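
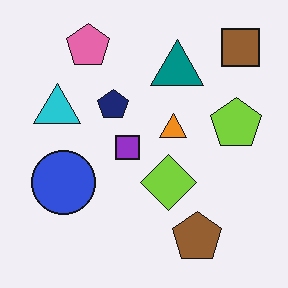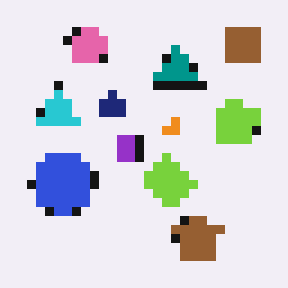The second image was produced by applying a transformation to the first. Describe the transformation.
This is the original image heavily pixelated into large blocks.

Shapes are reduced to large square blocks; fine edges and outlines are lost — a downscale-then-upscale (mosaic) effect.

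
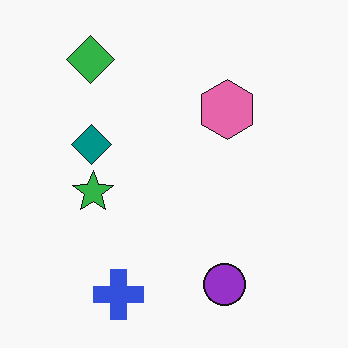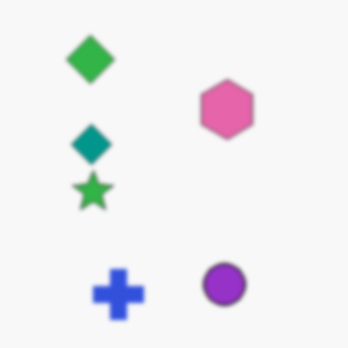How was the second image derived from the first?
The image was slightly softened.

Shape edges and outlines are uniformly softened across the whole image.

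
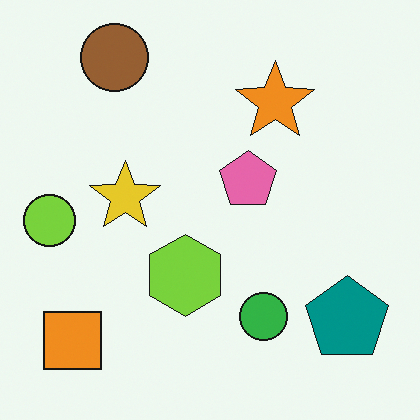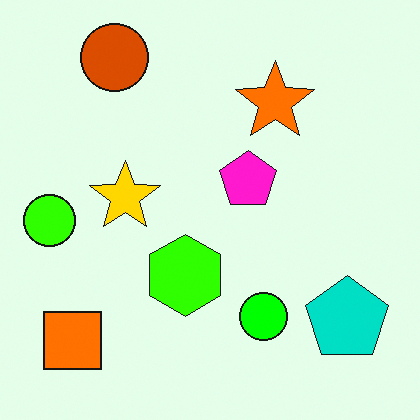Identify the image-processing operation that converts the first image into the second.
This is the original image heavily oversaturated.

All colors are more vivid — a global saturation change.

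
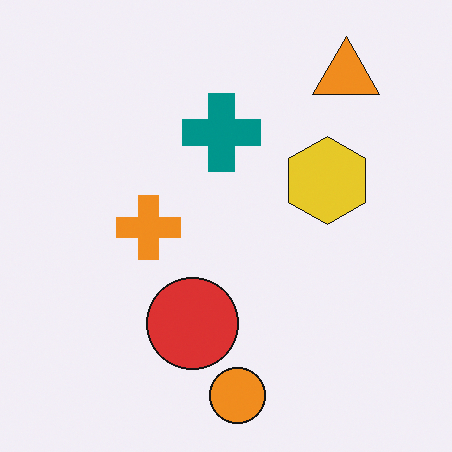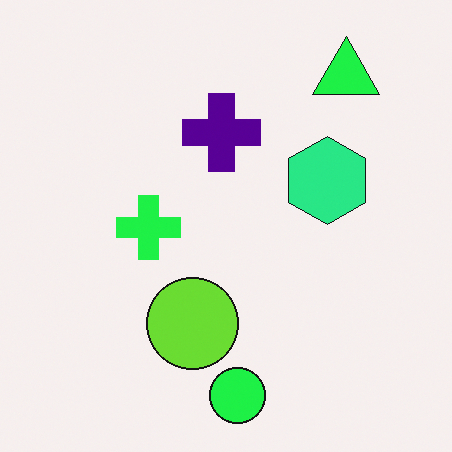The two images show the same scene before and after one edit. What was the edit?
This is the original image hue-shifted noticeably.

Every shape's color has rotated by the same amount around the hue wheel — a uniform hue shift.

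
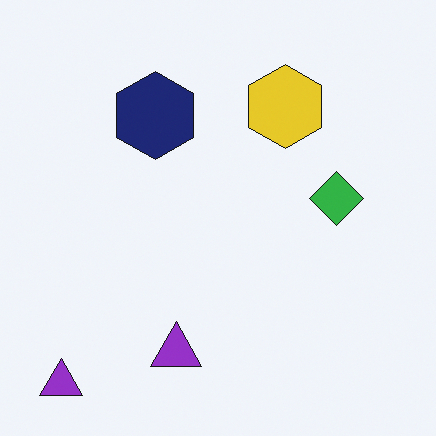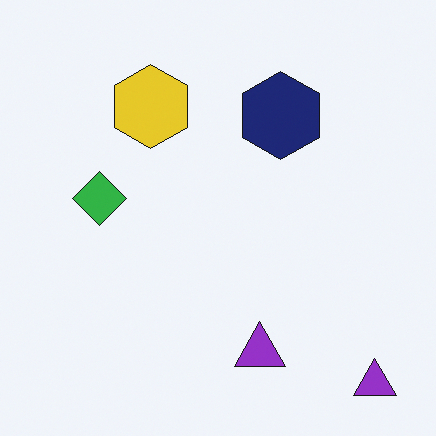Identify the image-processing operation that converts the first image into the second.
Flipped horizontally (left ↔ right).

The green diamond is in the right of the first image and the left of the second — shapes on opposite sides of the vertical midline have swapped in a mirror flip.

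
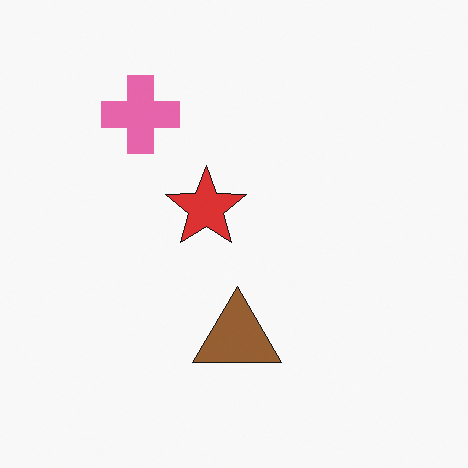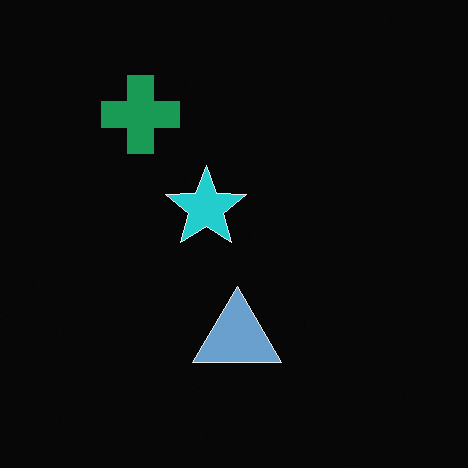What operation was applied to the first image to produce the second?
It was color-inverted (negative).

The light background has become dark and every shape's color is its complement — a photographic negative.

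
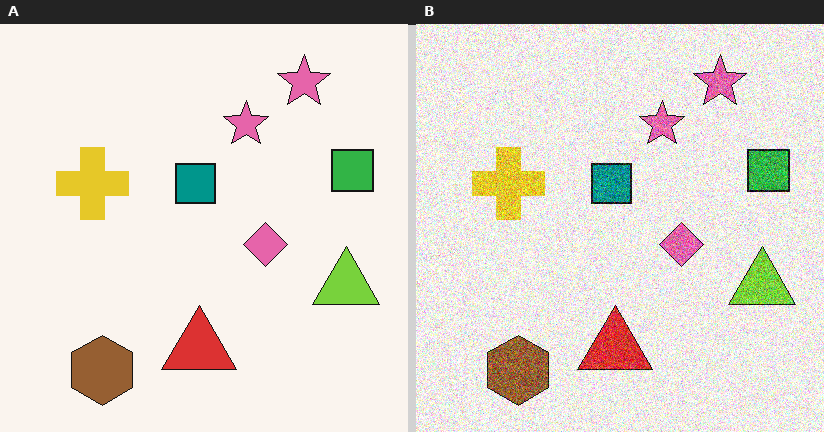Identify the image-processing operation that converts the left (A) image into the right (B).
Degraded with heavy additive noise.

Random speckle covers the whole image, including the flat background.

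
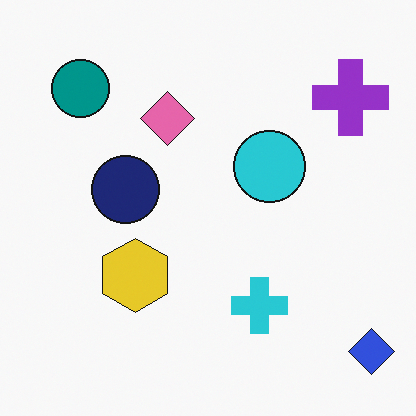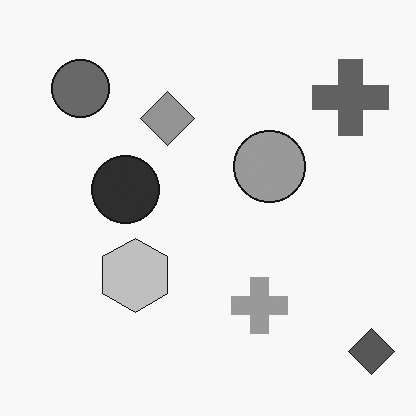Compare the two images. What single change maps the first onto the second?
The image was converted to grayscale.

All color is removed — every shape is now a shade of grey.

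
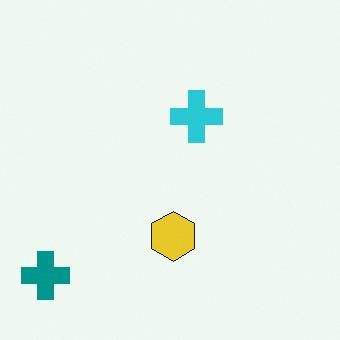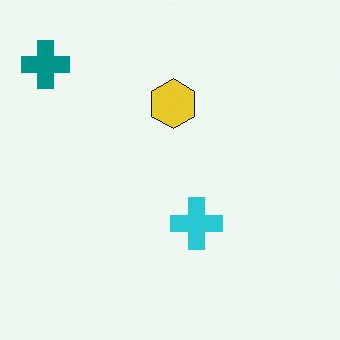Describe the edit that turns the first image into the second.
Flipped vertically (top ↔ bottom).

The teal cross is in the bottom-left of the first image and the top-left of the second — shapes on opposite sides of the horizontal midline have swapped in a mirror flip.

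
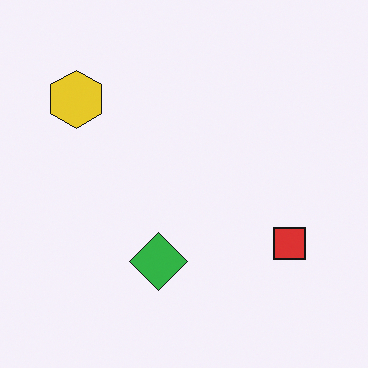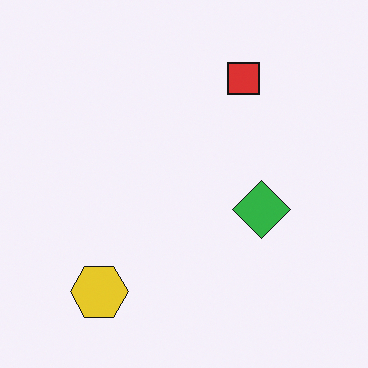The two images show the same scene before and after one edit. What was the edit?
The transformation is: rotated 90° counter-clockwise.

The yellow hexagon sits in the top-left of the first image and the bottom-left of the second — consistent with a whole-image 90° counter-clockwise rotation.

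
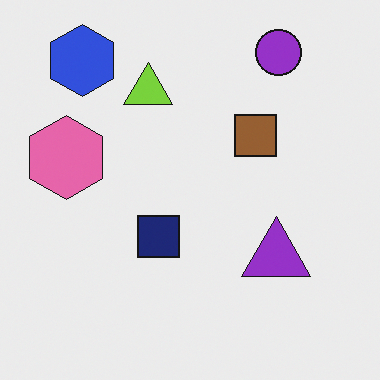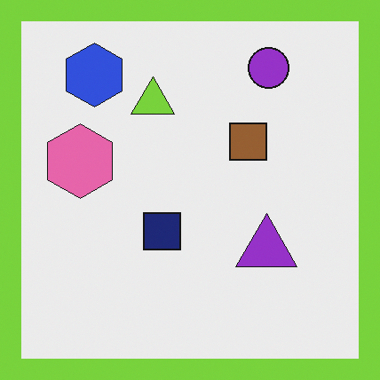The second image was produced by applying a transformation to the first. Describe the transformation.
The image was framed with a lime border.

A solid lime frame runs around the edge of the second image, with the content slightly shrunk inside it.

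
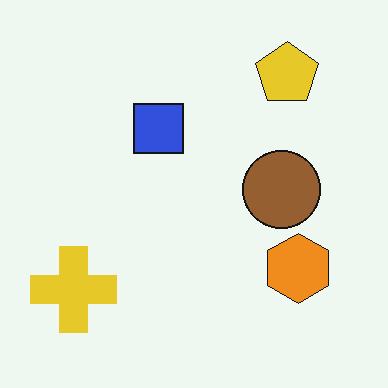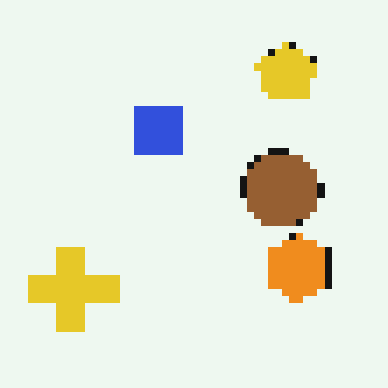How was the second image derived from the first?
Pixelated into visible square blocks.

Shapes are reduced to large square blocks; fine edges and outlines are lost — a downscale-then-upscale (mosaic) effect.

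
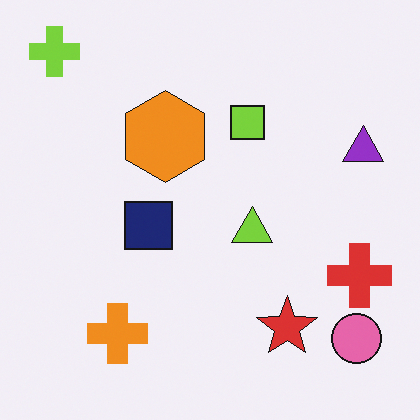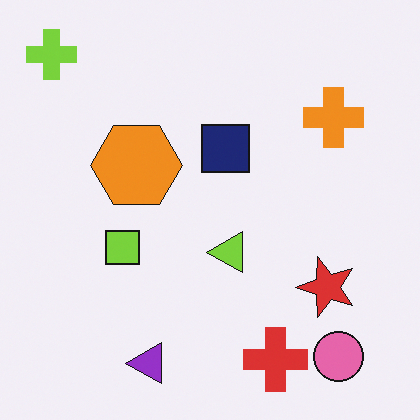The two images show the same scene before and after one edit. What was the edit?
Transposed (reflected across the top-left ↔ bottom-right diagonal).

Shapes have swapped their row and column positions — what was in the top-right is now in the bottom-left — a diagonal reflection.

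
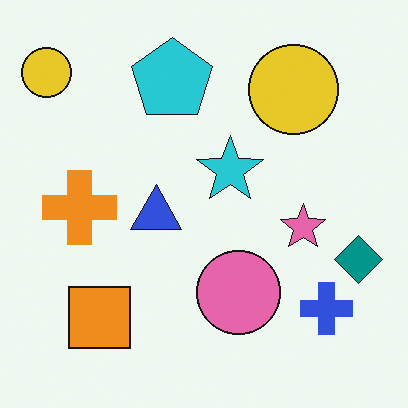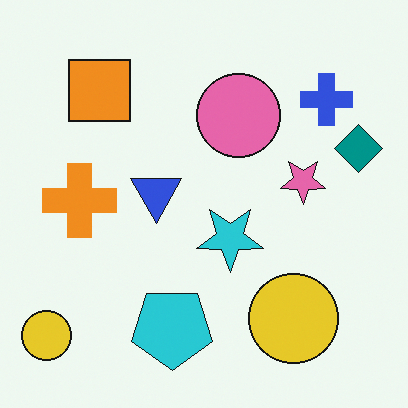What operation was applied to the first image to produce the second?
The image was flipped vertically (top ↔ bottom).

The cyan pentagon is in the top of the first image and the bottom of the second — shapes on opposite sides of the horizontal midline have swapped in a mirror flip.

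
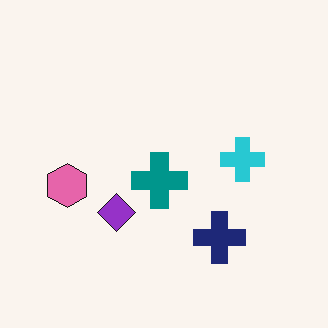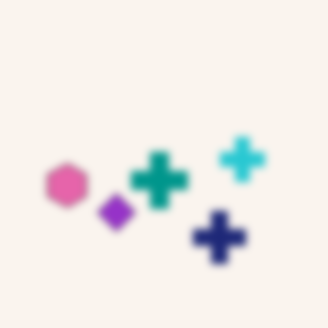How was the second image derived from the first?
The image was noticeably gaussian-blurred.

Shape edges and outlines are uniformly softened across the whole image.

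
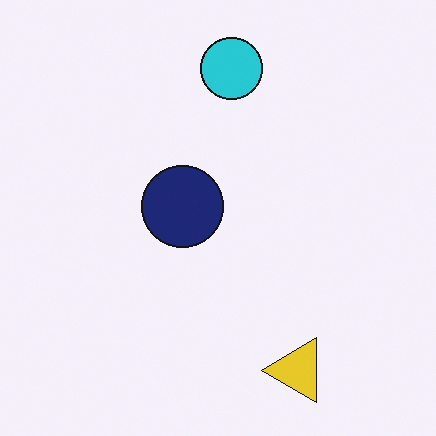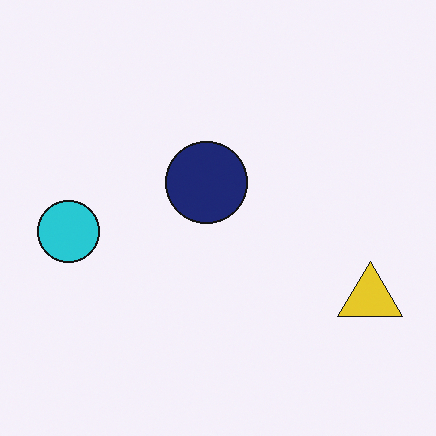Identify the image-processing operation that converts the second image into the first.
This is the original image transposed (reflected across the top-left ↔ bottom-right diagonal).

Shapes have swapped their row and column positions — what was in the top-right is now in the bottom-left — a diagonal reflection.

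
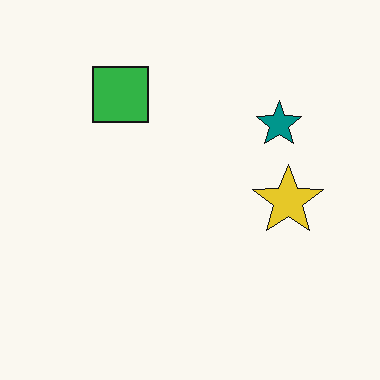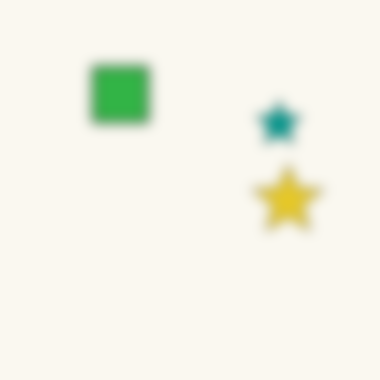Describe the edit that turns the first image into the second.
This is the original image heavily blurred.

Shape edges and outlines are uniformly softened across the whole image.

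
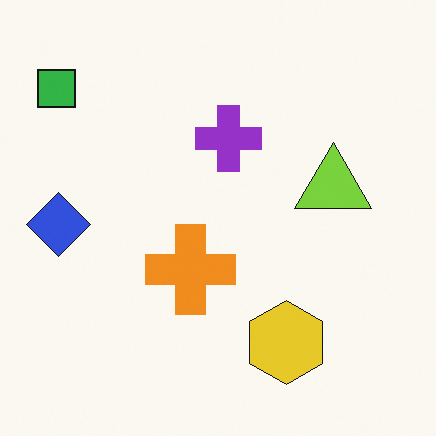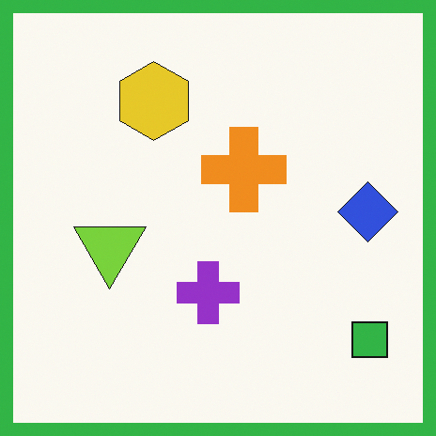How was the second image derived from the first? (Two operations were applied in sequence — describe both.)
The second image is the first rotated 180°, then framed with a green border.

The green square sits in the top-left of the first image and the bottom-right of the second — consistent with a whole-image 180° rotation. A solid green frame runs around the edge of the second image, with the content slightly shrunk inside it.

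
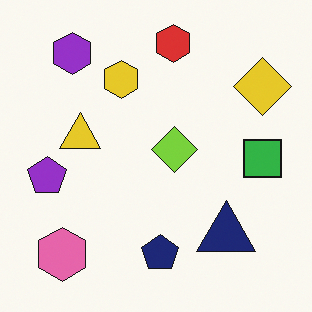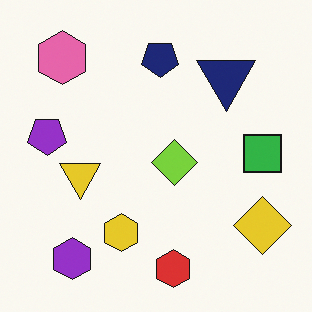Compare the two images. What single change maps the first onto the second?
Flipped vertically (top ↔ bottom).

The red hexagon is in the top of the first image and the bottom of the second — shapes on opposite sides of the horizontal midline have swapped in a mirror flip.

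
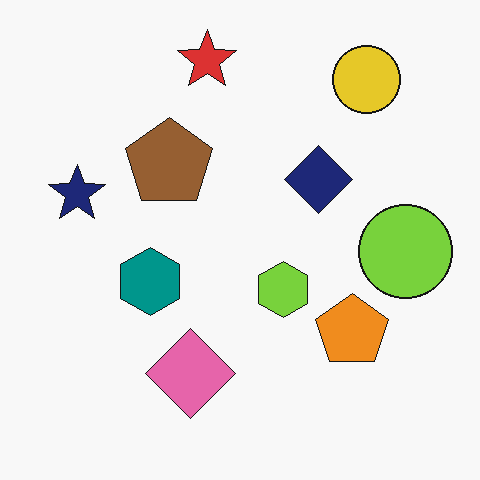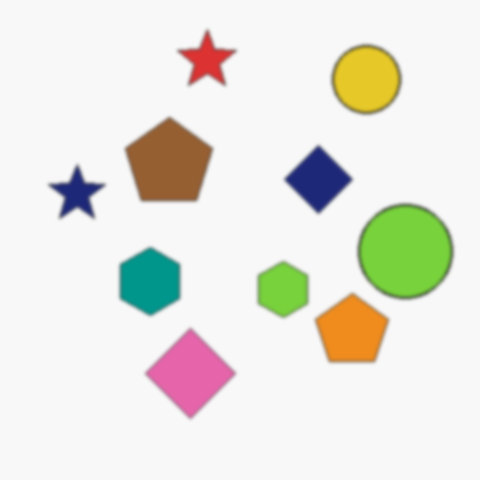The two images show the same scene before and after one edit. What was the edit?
Given a subtle gaussian blur.

Shape edges and outlines are uniformly softened across the whole image.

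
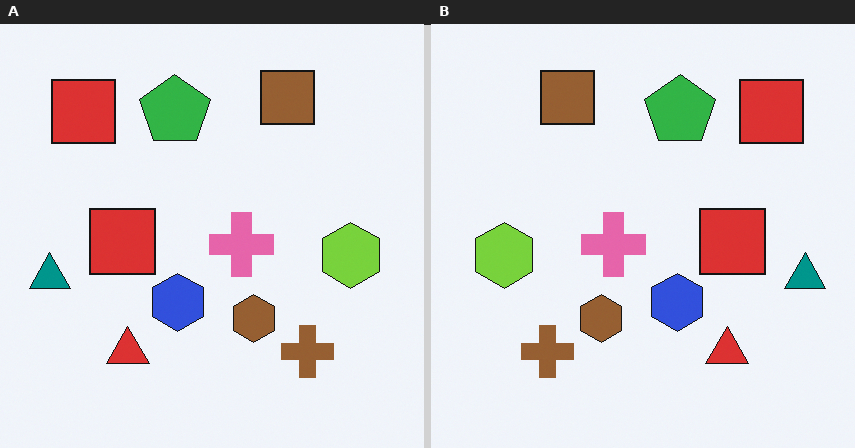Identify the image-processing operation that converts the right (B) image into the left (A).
The left (A) image is the right (B) flipped horizontally (left ↔ right).

The teal triangle is in the right of the right (B) image and the left of the left (A) — shapes on opposite sides of the vertical midline have swapped in a mirror flip.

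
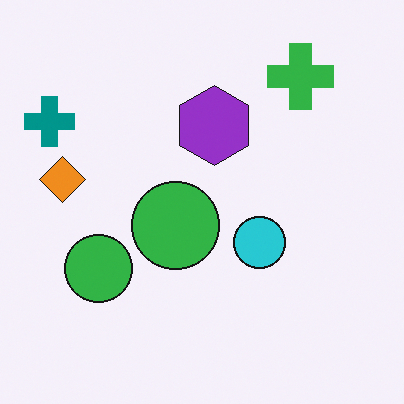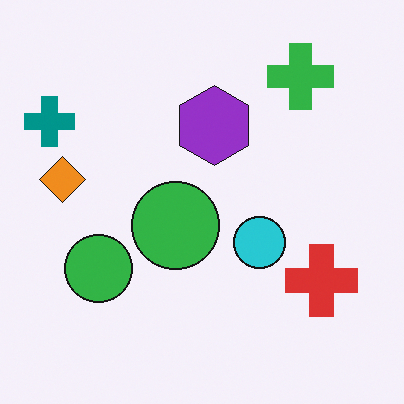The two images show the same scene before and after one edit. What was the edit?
The image was overlaid with an additional red cross.

A red cross appears in the second image that is absent from the first.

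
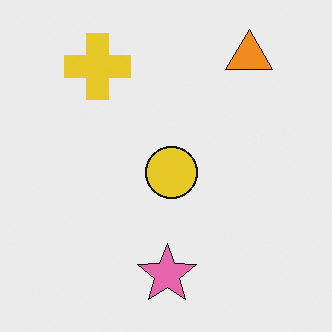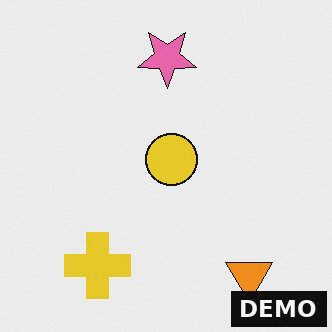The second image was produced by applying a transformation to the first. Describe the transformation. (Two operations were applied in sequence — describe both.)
This is the original image flipped vertically (top ↔ bottom), then watermarked with the text "DEMO" in the lower-right corner.

The orange triangle is in the top-right of the first image and the bottom-right of the second — shapes on opposite sides of the horizontal midline have swapped in a mirror flip. A dark label reading "DEMO" appears in the lower-right corner.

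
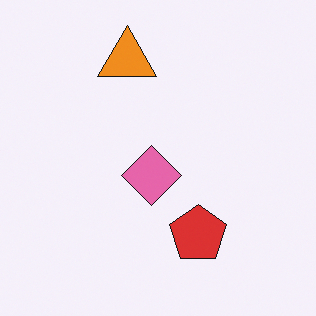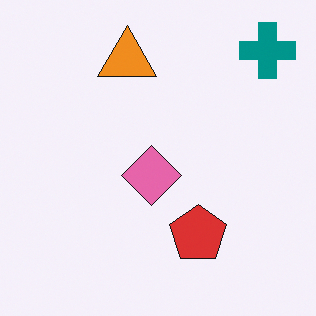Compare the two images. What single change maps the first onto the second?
The image was overlaid with an additional teal cross.

A teal cross appears in the second image that is absent from the first.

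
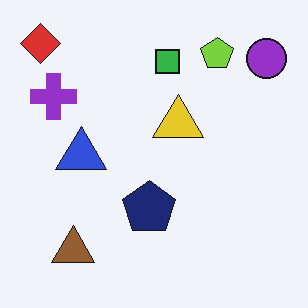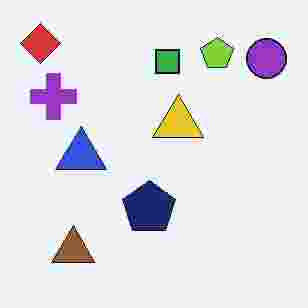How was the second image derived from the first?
Heavily JPEG-compressed with obvious blocking artifacts.

Blocky 8×8 compression artifacts appear around shape edges and the flat background shows ringing — characteristic JPEG degradation.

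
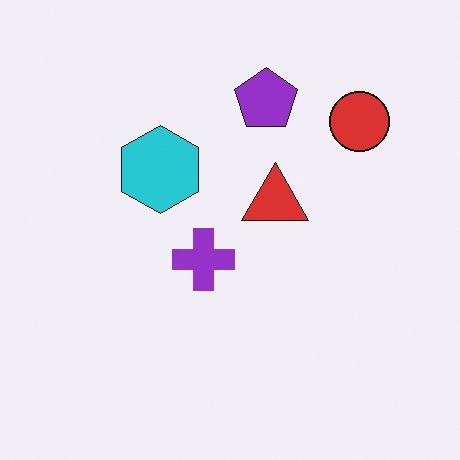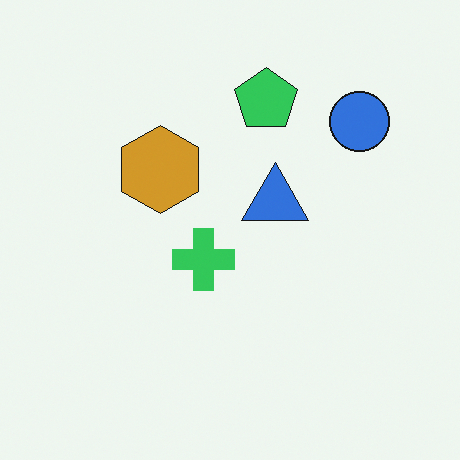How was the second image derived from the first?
The second image is the first hue-shifted through roughly half the color wheel.

Every shape's color has rotated by the same amount around the hue wheel — a uniform hue shift.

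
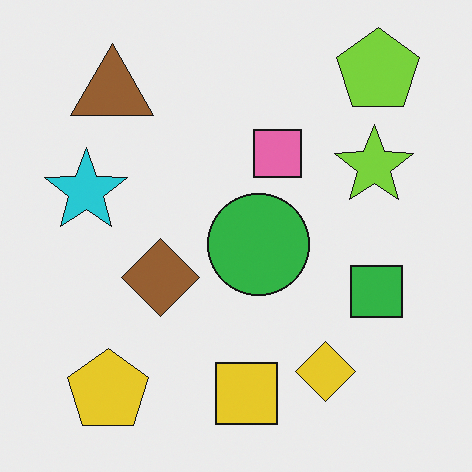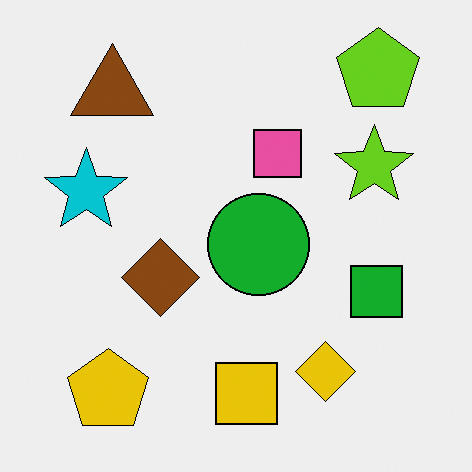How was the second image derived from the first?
The transformation is: given slightly increased contrast.

Tones are pushed away from mid-grey across the whole image — a global contrast change.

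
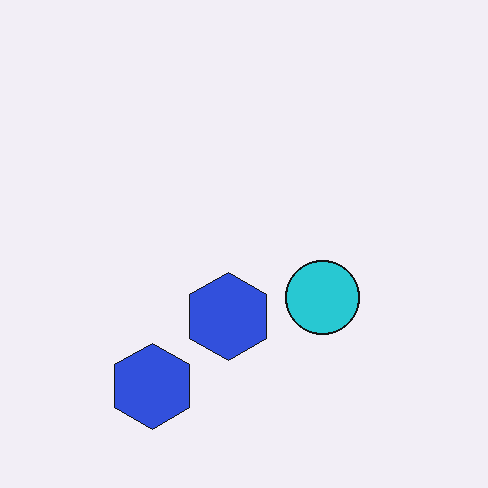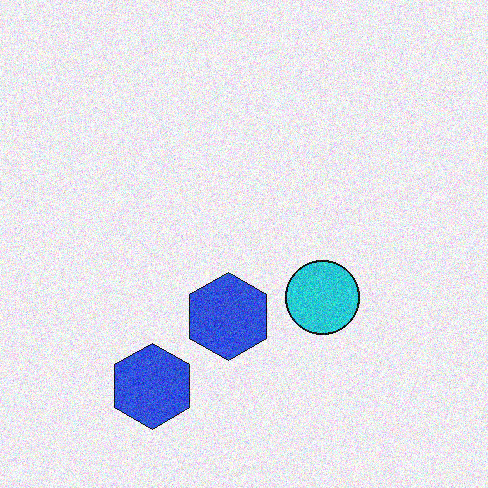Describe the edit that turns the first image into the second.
The image was degraded with visible gaussian noise.

Random speckle covers the whole image, including the flat background.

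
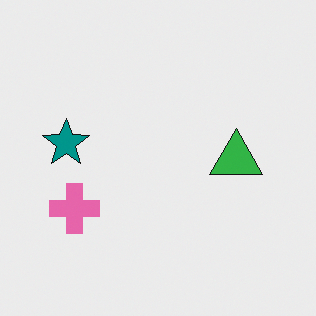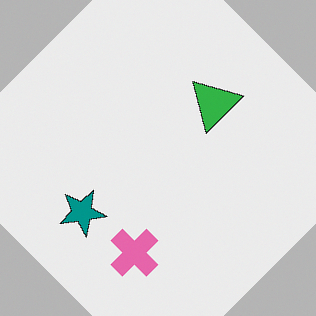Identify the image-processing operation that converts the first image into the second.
The second image is the first rotated counter-clockwise by a large amount — several tens of degrees.

Every shape is tilted by the same angle and the image corners show triangular fill wedges — a whole-image rotation by a non-right angle.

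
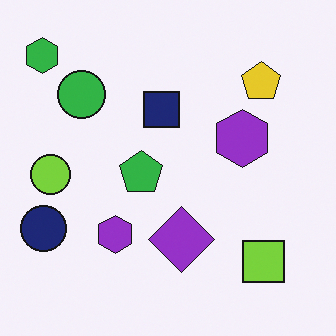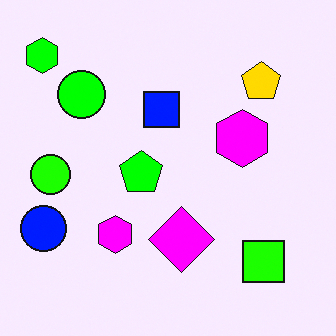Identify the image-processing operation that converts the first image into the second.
The transformation is: made much more vivid (saturation change).

All colors are more vivid — a global saturation change.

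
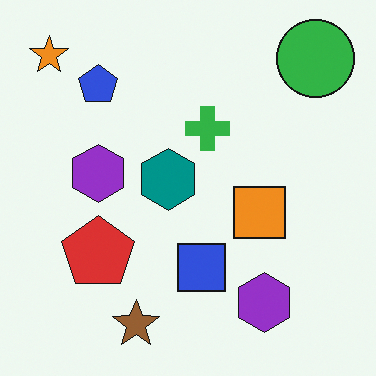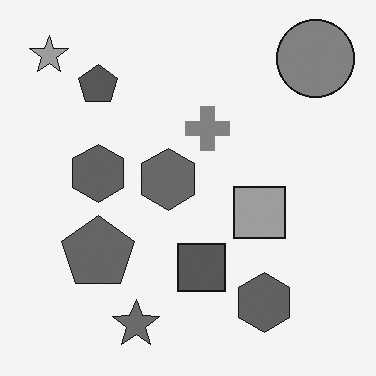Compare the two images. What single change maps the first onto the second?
The second image is the first converted to grayscale.

All color is removed — every shape is now a shade of grey.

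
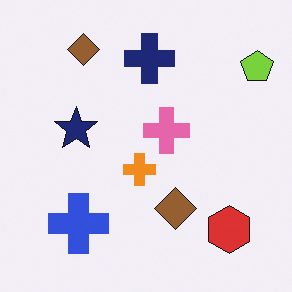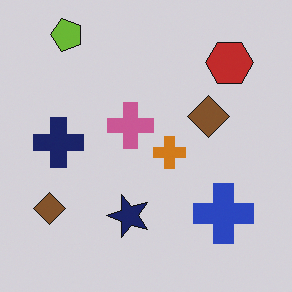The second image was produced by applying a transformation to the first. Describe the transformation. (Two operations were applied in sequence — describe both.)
It was rotated 90° counter-clockwise, then darkened a little.

The lime pentagon sits in the top-right of the first image and the top-left of the second — consistent with a whole-image 90° counter-clockwise rotation. Every pixel — background and shapes alike — is uniformly darkened.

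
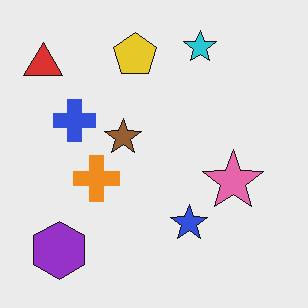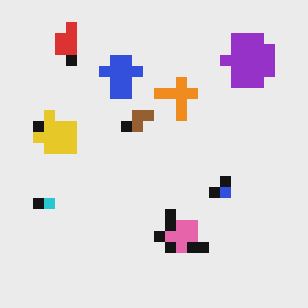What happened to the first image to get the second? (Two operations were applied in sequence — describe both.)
Transposed (reflected across the top-left ↔ bottom-right diagonal), then coarsely pixelated.

Shapes have swapped their row and column positions — what was in the top-right is now in the bottom-left — a diagonal reflection. Shapes are reduced to large square blocks; fine edges and outlines are lost — a downscale-then-upscale (mosaic) effect.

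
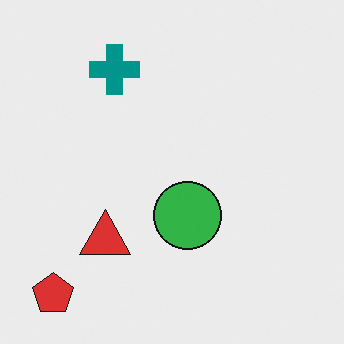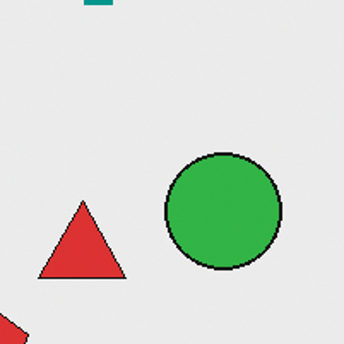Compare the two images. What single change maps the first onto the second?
Cropped to a noticeably smaller region and rescaled.

The visible shapes are larger and the field of view is narrower; shapes near the original edges may be partly or wholly outside the frame — a crop-and-rescale.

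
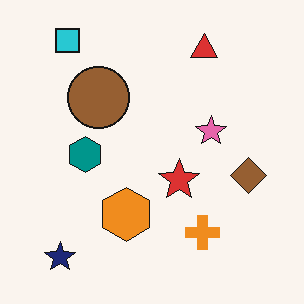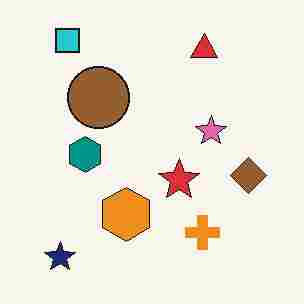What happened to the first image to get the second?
It was degraded with heavy JPEG compression.

Blocky 8×8 compression artifacts appear around shape edges and the flat background shows ringing — characteristic JPEG degradation.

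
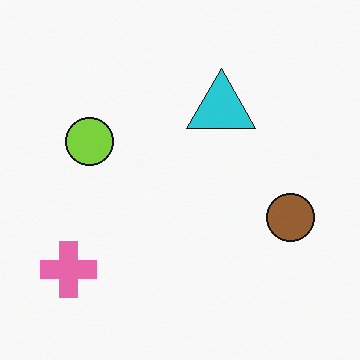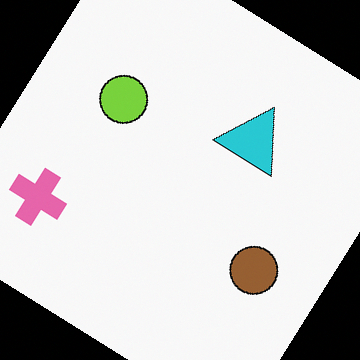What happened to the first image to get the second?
Rotated clockwise by a large amount — several tens of degrees.

Every shape is tilted by the same angle and the image corners show triangular fill wedges — a whole-image rotation by a non-right angle.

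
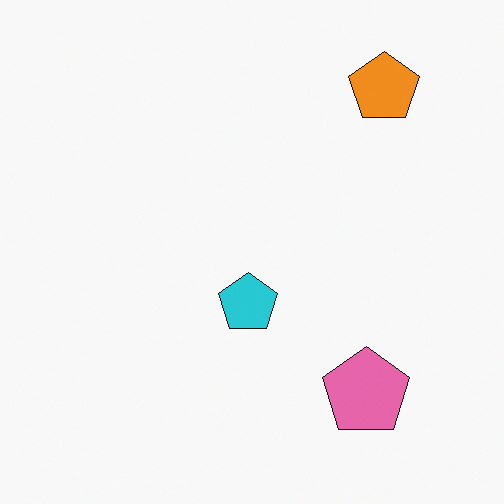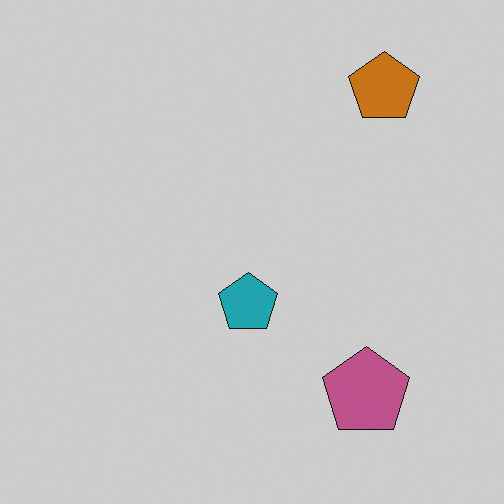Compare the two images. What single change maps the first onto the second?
Slightly darkened.

Every pixel — background and shapes alike — is uniformly darkened.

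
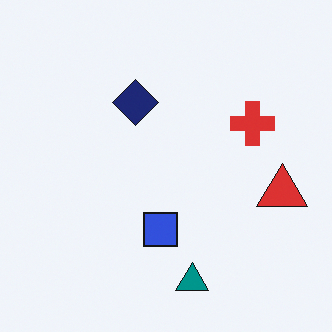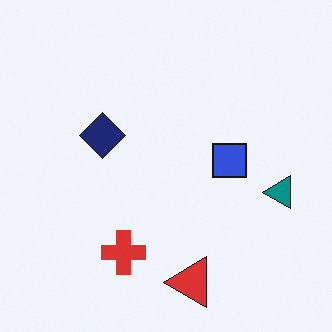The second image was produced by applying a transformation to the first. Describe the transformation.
This is the original image transposed (reflected across the top-left ↔ bottom-right diagonal).

Shapes have swapped their row and column positions — what was in the top-right is now in the bottom-left — a diagonal reflection.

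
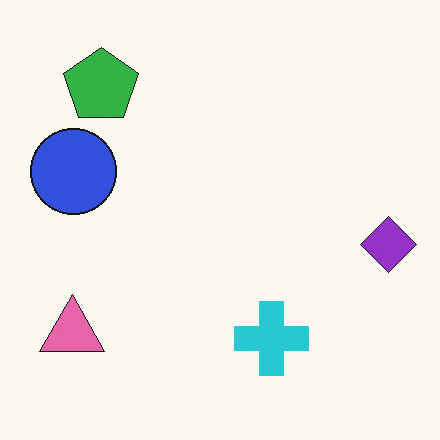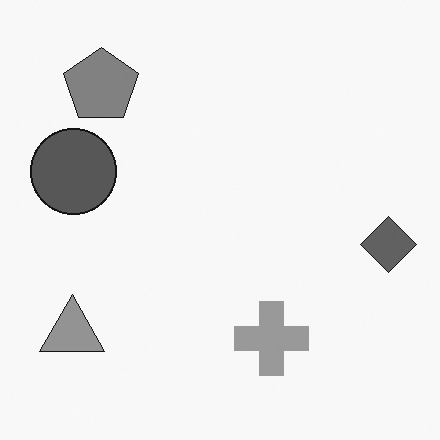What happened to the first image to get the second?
The transformation is: converted to grayscale.

All color is removed — every shape is now a shade of grey.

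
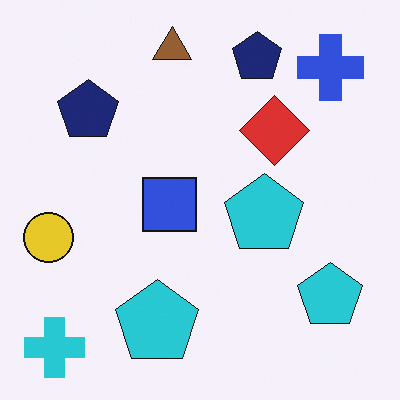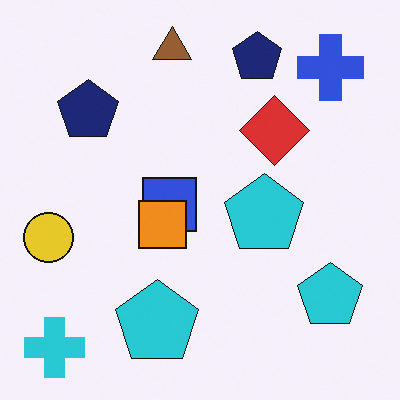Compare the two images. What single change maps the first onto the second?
The second image is the first overlaid with an additional orange square.

An orange square appears in the second image that is absent from the first.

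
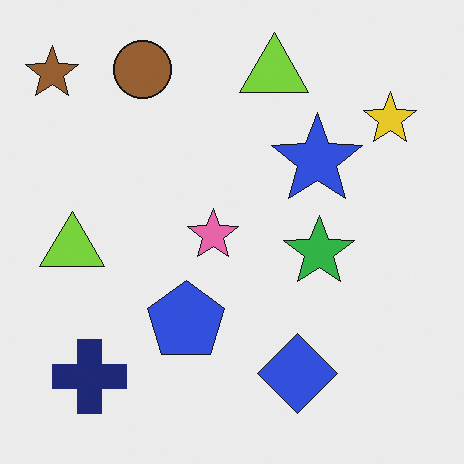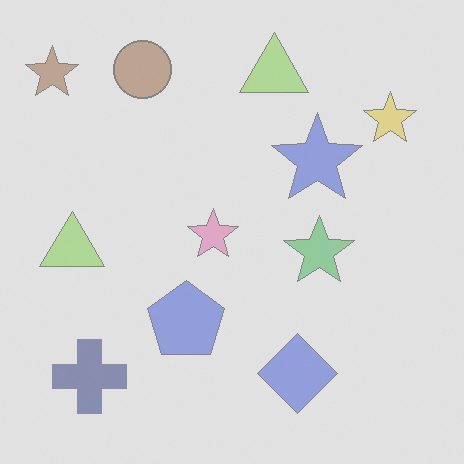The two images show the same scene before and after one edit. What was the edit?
Washed out (contrast reduced).

Tones are pushed toward mid-grey across the whole image — a global contrast change.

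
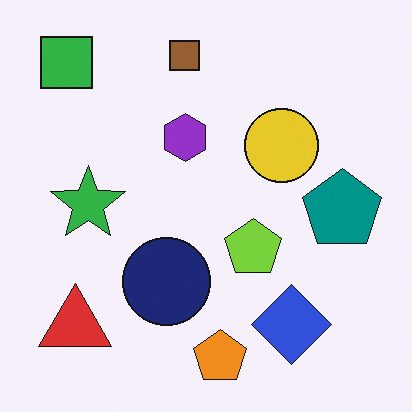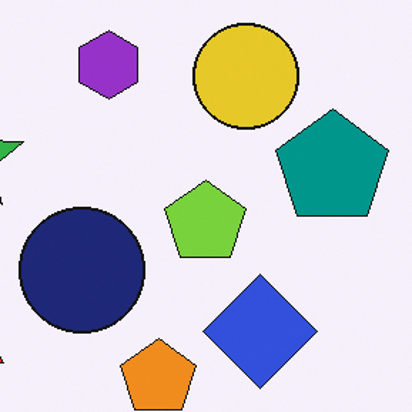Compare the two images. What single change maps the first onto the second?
The second image is the first cropped slightly and scaled back up.

The visible shapes are larger and the field of view is narrower; shapes near the original edges may be partly or wholly outside the frame — a crop-and-rescale.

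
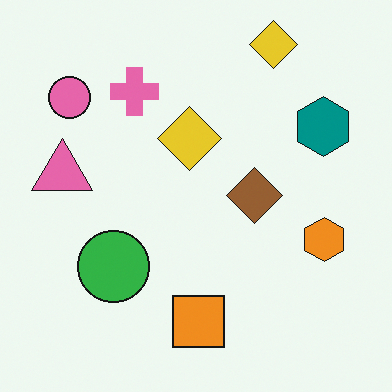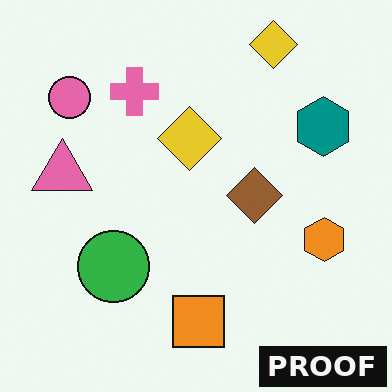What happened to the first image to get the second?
The image was watermarked with the text "PROOF" in the lower-right corner.

A dark label reading "PROOF" appears in the lower-right corner.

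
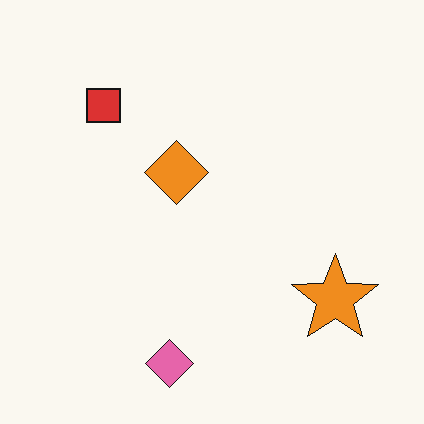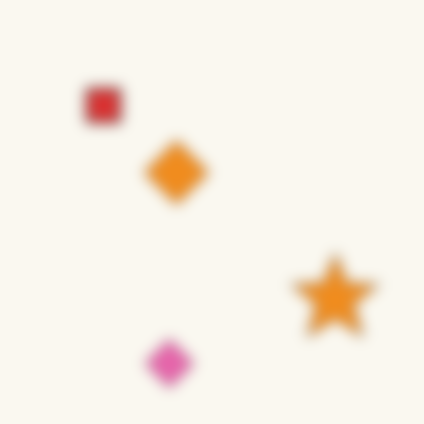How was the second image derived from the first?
It was heavily blurred.

Shape edges and outlines are uniformly softened across the whole image.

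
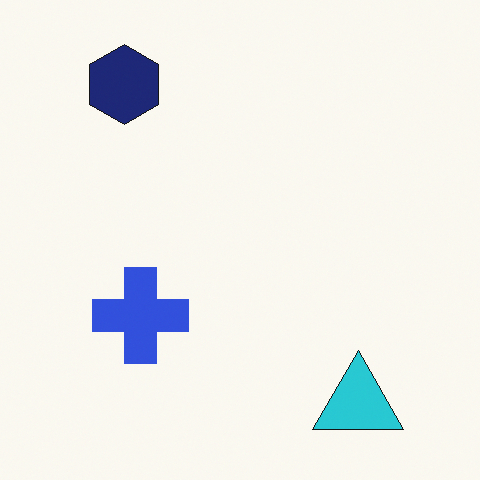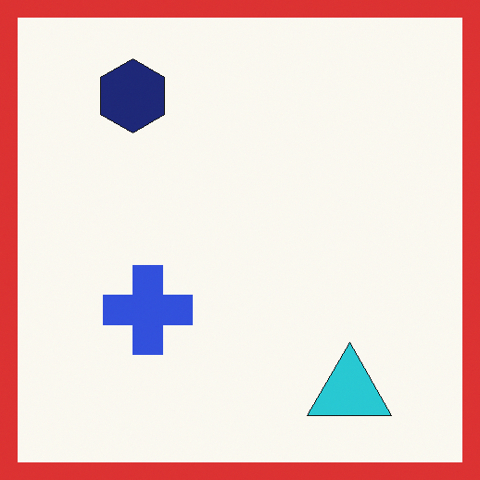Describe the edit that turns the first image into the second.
The image was framed with a red border.

A solid red frame runs around the edge of the second image, with the content slightly shrunk inside it.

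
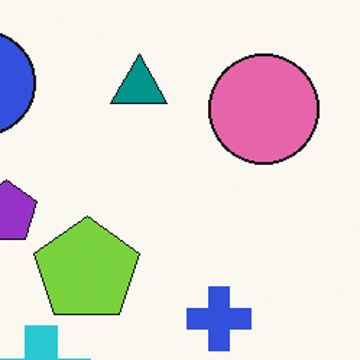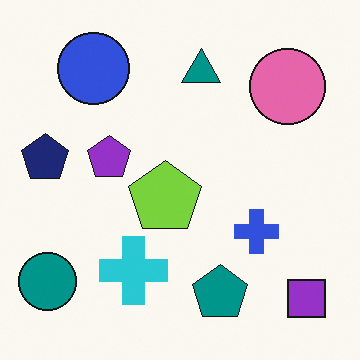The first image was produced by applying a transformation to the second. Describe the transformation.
The transformation is: cropped to a modestly smaller region and rescaled.

The visible shapes are larger and the field of view is narrower; shapes near the original edges may be partly or wholly outside the frame — a crop-and-rescale.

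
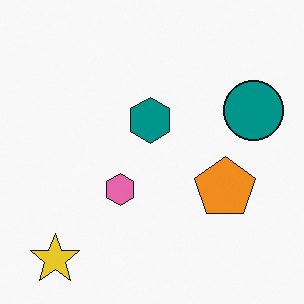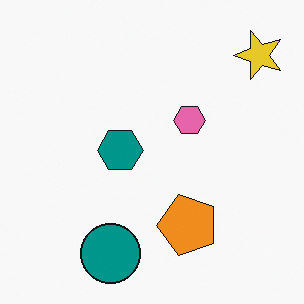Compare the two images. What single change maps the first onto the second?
This is the original image transposed (reflected across the top-left ↔ bottom-right diagonal).

Shapes have swapped their row and column positions — what was in the top-right is now in the bottom-left — a diagonal reflection.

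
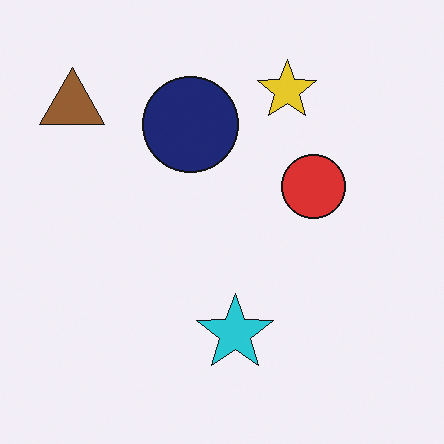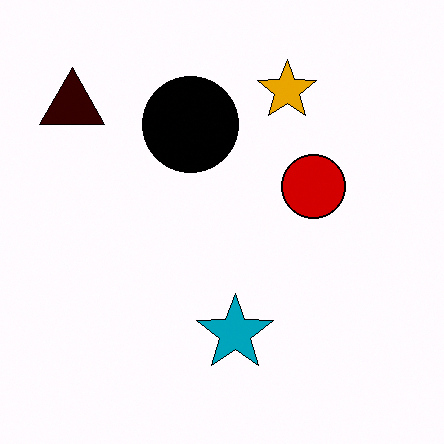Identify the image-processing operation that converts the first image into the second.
This is the original image given much higher contrast.

Tones are pushed away from mid-grey across the whole image — a global contrast change.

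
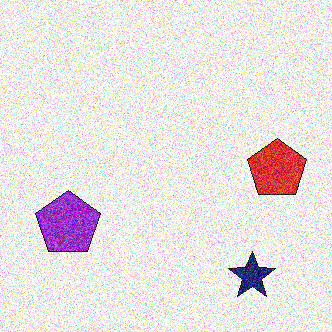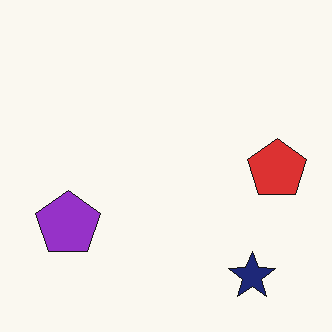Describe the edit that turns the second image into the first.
The image was degraded with strong gaussian noise.

Random speckle covers the whole image, including the flat background.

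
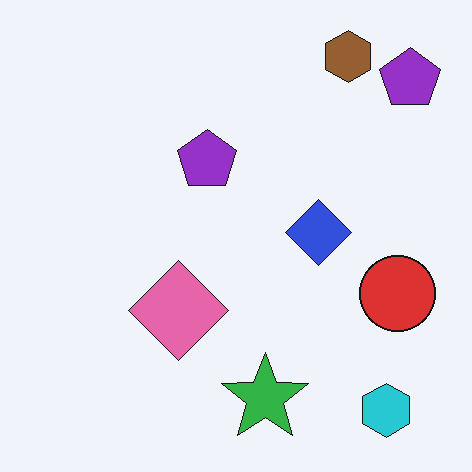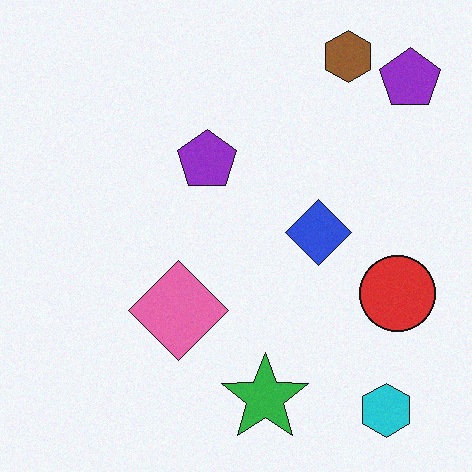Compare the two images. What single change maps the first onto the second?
The image was degraded with subtle gaussian noise.

Random speckle covers the whole image, including the flat background.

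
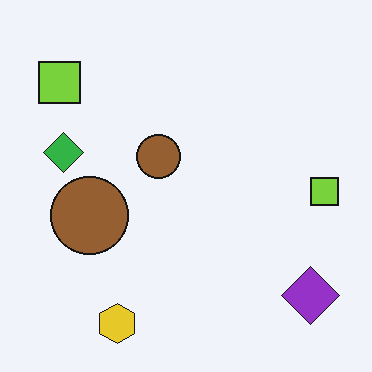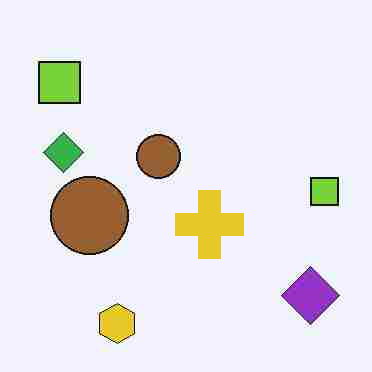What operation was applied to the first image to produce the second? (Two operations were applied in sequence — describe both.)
The transformation is: heavily JPEG-compressed with obvious blocking artifacts, then overlaid with an additional yellow cross.

Blocky 8×8 compression artifacts appear around shape edges and the flat background shows ringing — characteristic JPEG degradation. A yellow cross appears in the second image that is absent from the first.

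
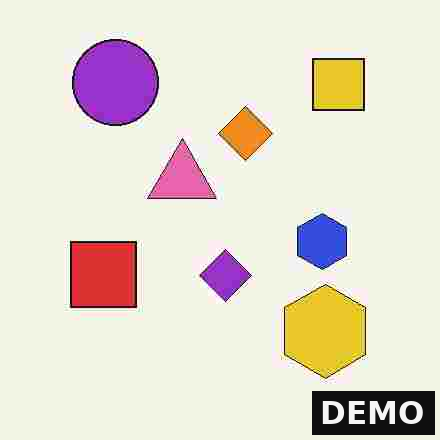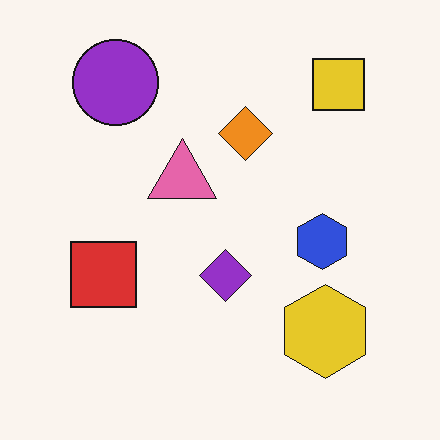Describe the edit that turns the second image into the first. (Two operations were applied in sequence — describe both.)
This is the original image heavily JPEG-compressed with obvious blocking artifacts, then watermarked with the text "DEMO" in the lower-right corner.

Blocky 8×8 compression artifacts appear around shape edges and the flat background shows ringing — characteristic JPEG degradation. A dark label reading "DEMO" appears in the lower-right corner.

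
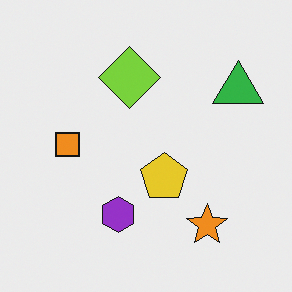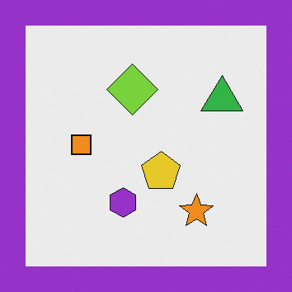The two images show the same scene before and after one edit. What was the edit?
This is the original image framed with a purple border.

A solid purple frame runs around the edge of the second image, with the content slightly shrunk inside it.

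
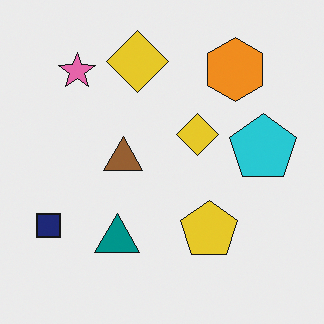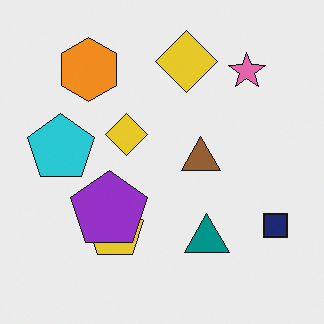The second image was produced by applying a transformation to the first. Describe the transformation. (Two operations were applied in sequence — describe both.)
It was flipped horizontally (left ↔ right), then overlaid with an additional purple pentagon.

The navy square is in the bottom-left of the first image and the bottom-right of the second — shapes on opposite sides of the vertical midline have swapped in a mirror flip. A purple pentagon appears in the second image that is absent from the first.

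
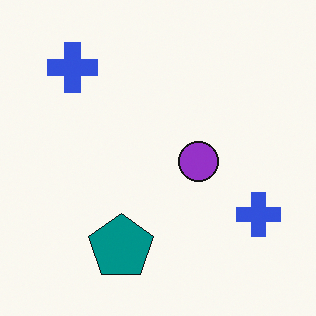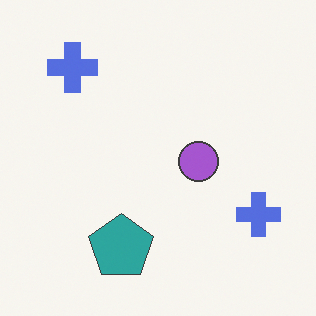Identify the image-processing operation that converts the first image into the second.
This is the original image given slightly reduced contrast.

Tones are pushed toward mid-grey across the whole image — a global contrast change.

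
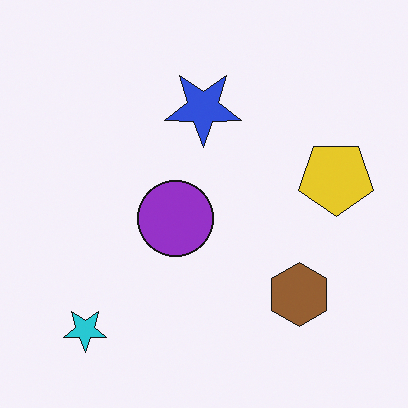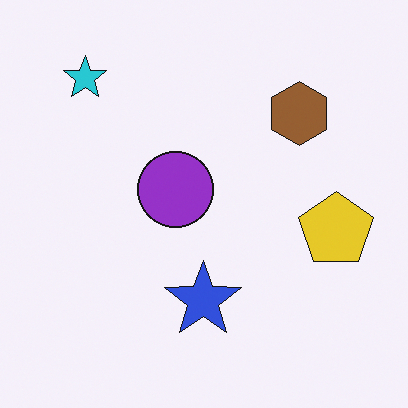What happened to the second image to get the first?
It was flipped vertically (top ↔ bottom).

The cyan star is in the top-left of the second image and the bottom-left of the first — shapes on opposite sides of the horizontal midline have swapped in a mirror flip.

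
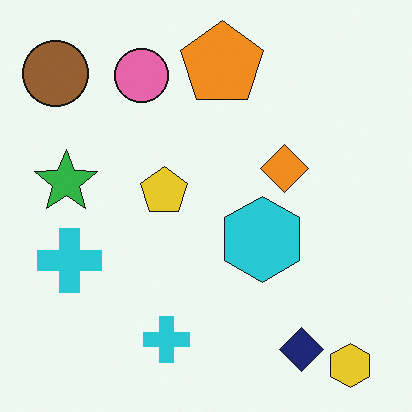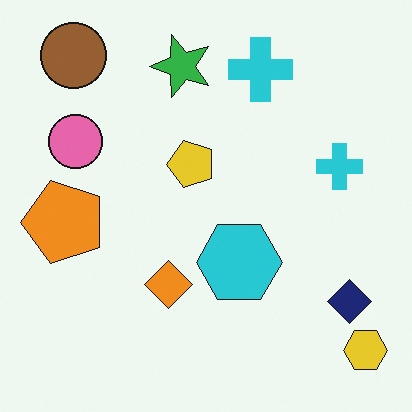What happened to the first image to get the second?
This is the original image transposed (reflected across the top-left ↔ bottom-right diagonal).

Shapes have swapped their row and column positions — what was in the top-right is now in the bottom-left — a diagonal reflection.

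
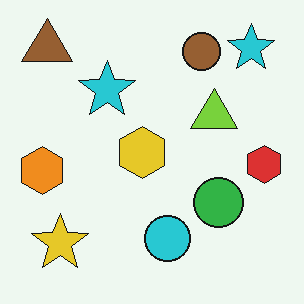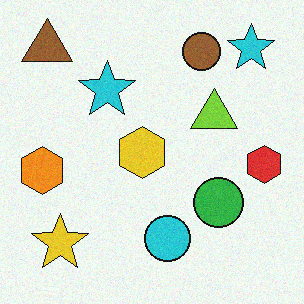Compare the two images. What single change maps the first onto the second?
The transformation is: degraded with subtle gaussian noise.

Random speckle covers the whole image, including the flat background.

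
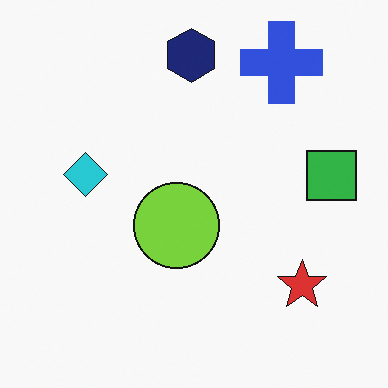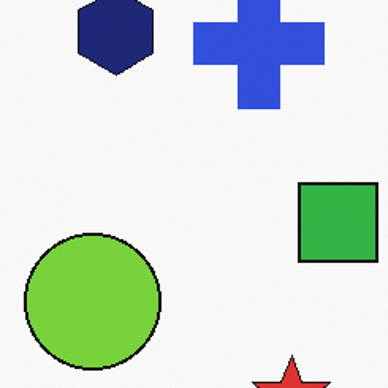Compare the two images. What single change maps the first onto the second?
The second image is the first cropped slightly and scaled back up.

The visible shapes are larger and the field of view is narrower; shapes near the original edges may be partly or wholly outside the frame — a crop-and-rescale.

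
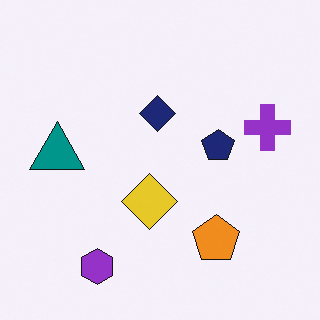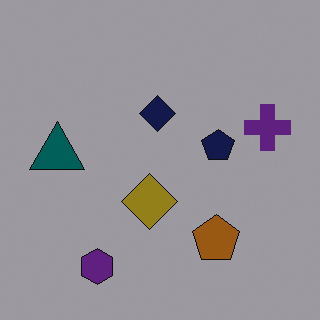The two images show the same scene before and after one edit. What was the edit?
The image was substantially darkened.

Every pixel — background and shapes alike — is uniformly darkened.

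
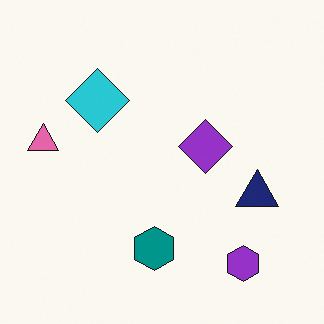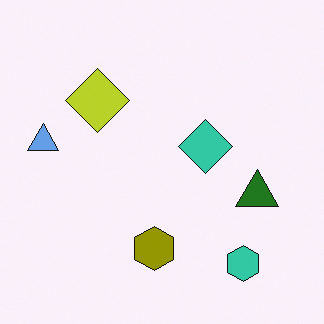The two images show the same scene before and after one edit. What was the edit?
It was hue-shifted by a large amount.

Every shape's color has rotated by the same amount around the hue wheel — a uniform hue shift.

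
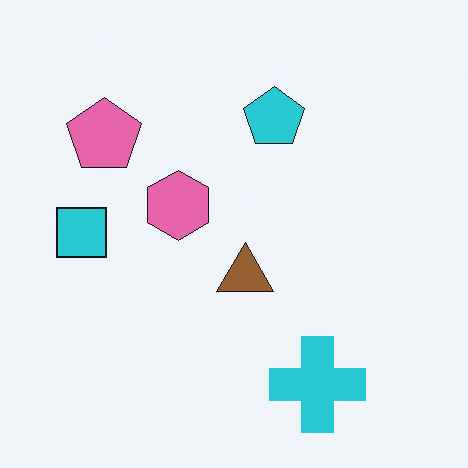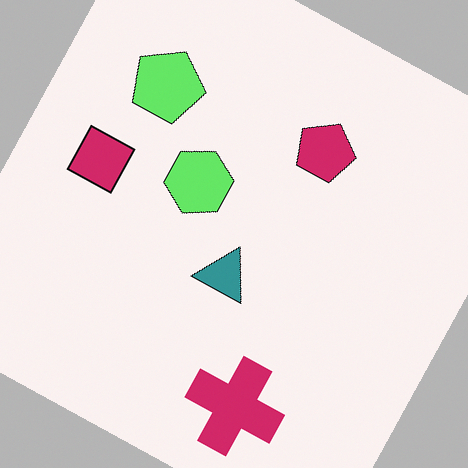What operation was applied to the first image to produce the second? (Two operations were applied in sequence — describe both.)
It was hue-shifted through roughly a third of the color wheel, then rotated clockwise by a moderate amount.

Every shape's color has rotated by the same amount around the hue wheel — a uniform hue shift. Every shape is tilted by the same angle and the image corners show triangular fill wedges — a whole-image rotation by a non-right angle.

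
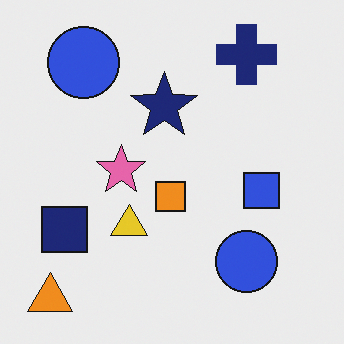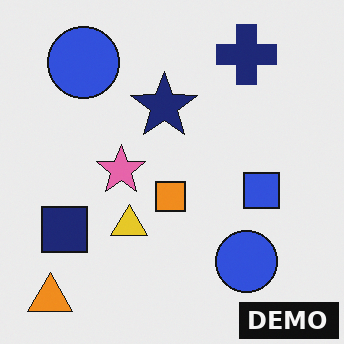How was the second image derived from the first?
The second image is the first watermarked with the text "DEMO" in the lower-right corner.

A dark label reading "DEMO" appears in the lower-right corner.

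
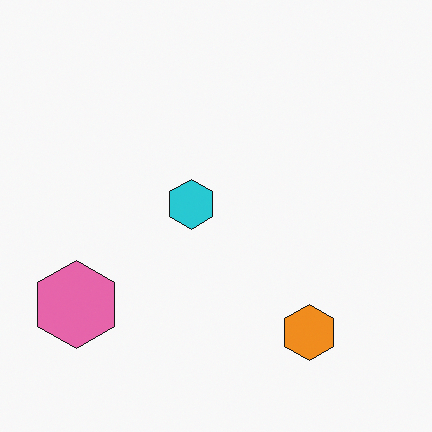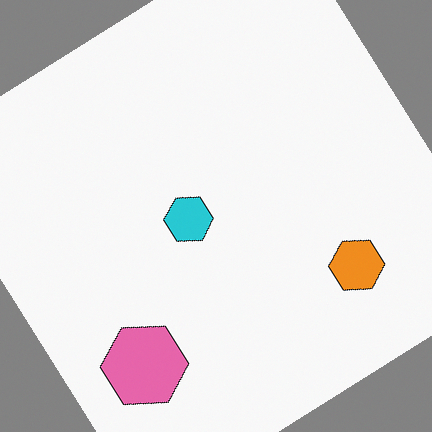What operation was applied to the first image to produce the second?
This is the original image rotated counter-clockwise by a large amount — several tens of degrees.

Every shape is tilted by the same angle and the image corners show triangular fill wedges — a whole-image rotation by a non-right angle.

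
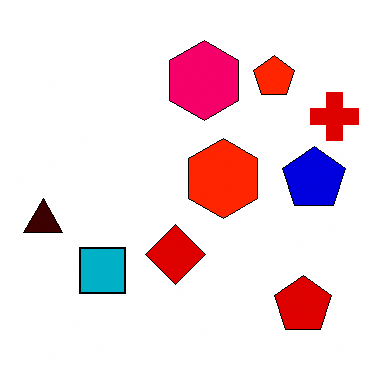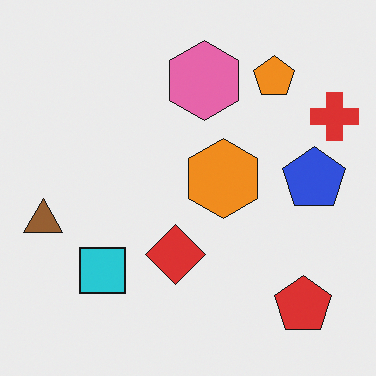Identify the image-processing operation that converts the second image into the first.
The first image is the second given much higher contrast.

Tones are pushed away from mid-grey across the whole image — a global contrast change.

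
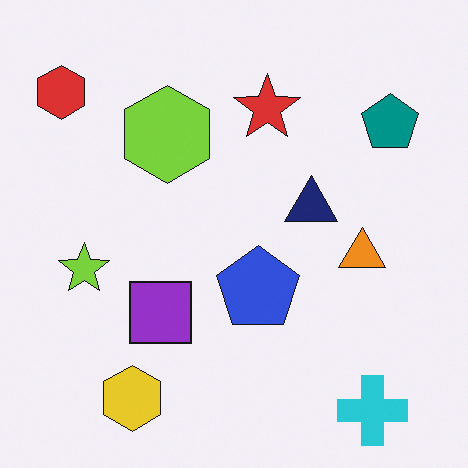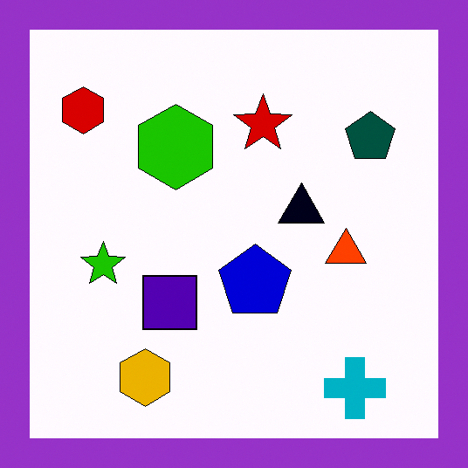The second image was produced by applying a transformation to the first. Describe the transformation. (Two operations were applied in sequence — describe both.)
Given much higher contrast, then framed with a purple border.

Tones are pushed away from mid-grey across the whole image — a global contrast change. A solid purple frame runs around the edge of the second image, with the content slightly shrunk inside it.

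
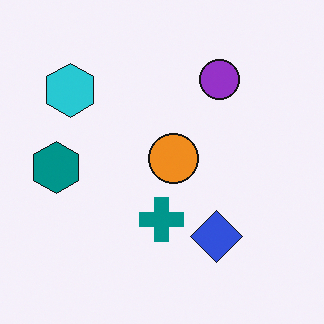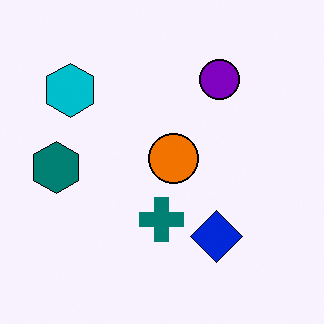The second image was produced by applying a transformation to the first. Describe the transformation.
The second image is the first given slightly increased contrast.

Tones are pushed away from mid-grey across the whole image — a global contrast change.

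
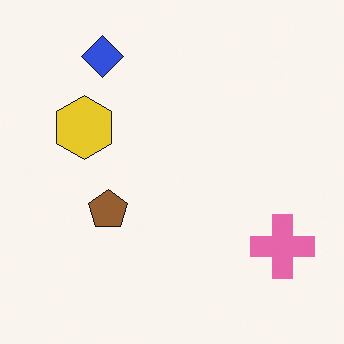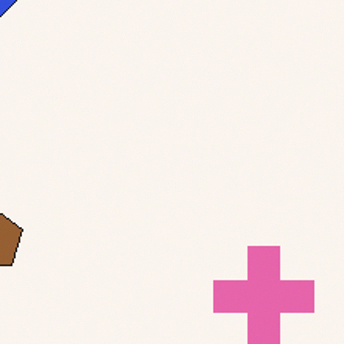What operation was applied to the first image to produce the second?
It was cropped to a modestly smaller region and rescaled.

The visible shapes are larger and the field of view is narrower; shapes near the original edges may be partly or wholly outside the frame — a crop-and-rescale.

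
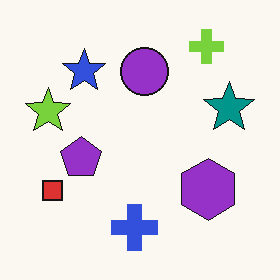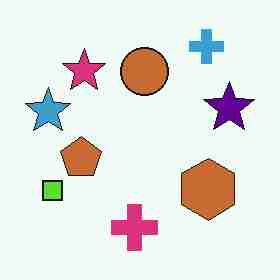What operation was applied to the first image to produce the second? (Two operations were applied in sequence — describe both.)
The transformation is: hue-shifted by a moderate amount, then degraded with heavy JPEG compression.

Every shape's color has rotated by the same amount around the hue wheel — a uniform hue shift. Blocky 8×8 compression artifacts appear around shape edges and the flat background shows ringing — characteristic JPEG degradation.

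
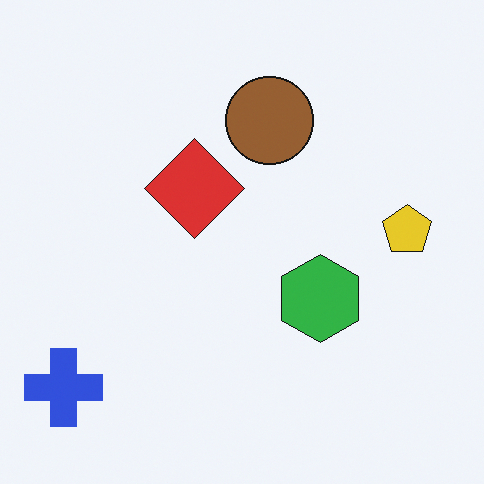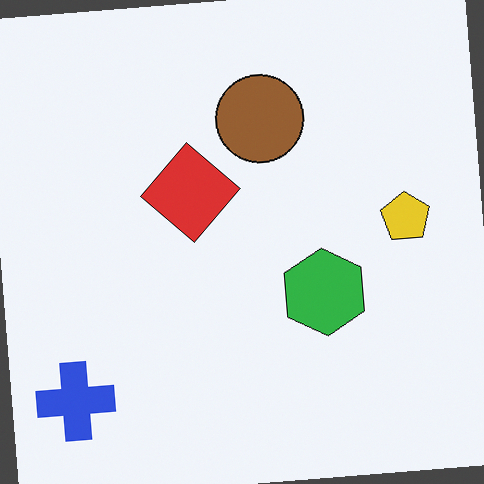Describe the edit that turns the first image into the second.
The transformation is: rotated counter-clockwise by a few degrees.

Every shape is tilted by the same angle and the image corners show triangular fill wedges — a whole-image rotation by a non-right angle.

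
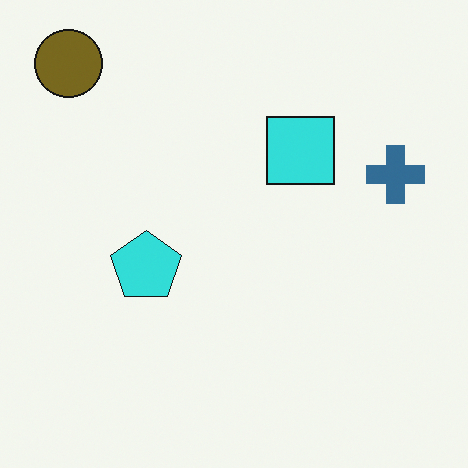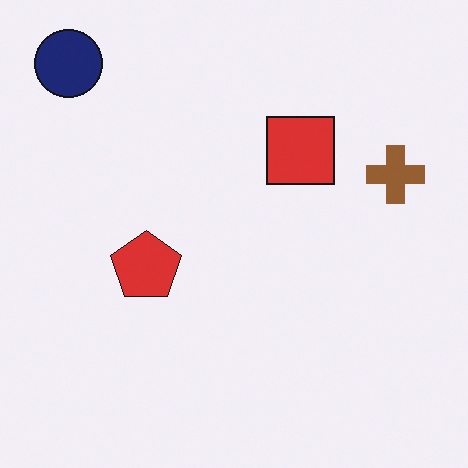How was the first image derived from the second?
This is the original image hue-shifted through roughly half the color wheel.

Every shape's color has rotated by the same amount around the hue wheel — a uniform hue shift.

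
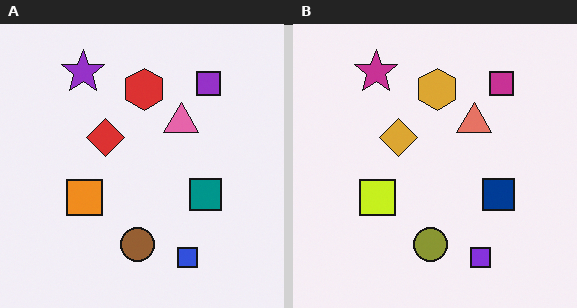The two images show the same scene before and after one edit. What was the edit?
Hue-shifted slightly.

Every shape's color has rotated by the same amount around the hue wheel — a uniform hue shift.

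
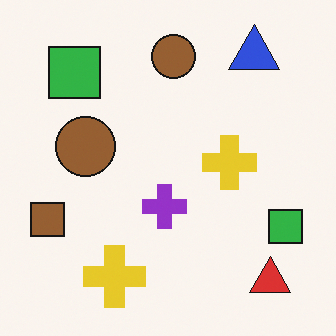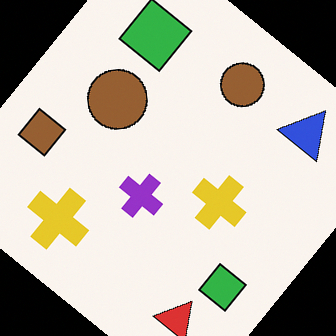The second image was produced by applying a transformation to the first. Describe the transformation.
The transformation is: rotated clockwise by a large amount — several tens of degrees.

Every shape is tilted by the same angle and the image corners show triangular fill wedges — a whole-image rotation by a non-right angle.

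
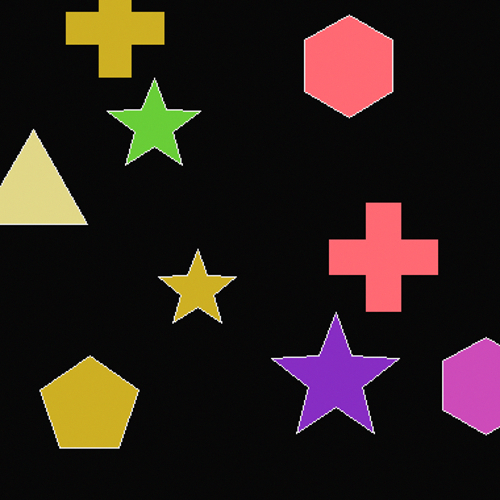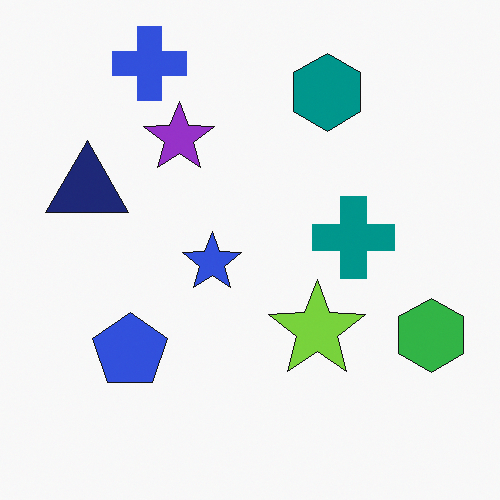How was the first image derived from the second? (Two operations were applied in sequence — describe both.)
The first image is the second color-inverted (negative), then cropped to a modestly smaller region and rescaled.

The light background has become dark and every shape's color is its complement — a photographic negative. The visible shapes are larger and the field of view is narrower; shapes near the original edges may be partly or wholly outside the frame — a crop-and-rescale.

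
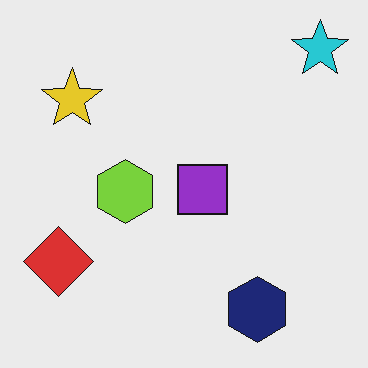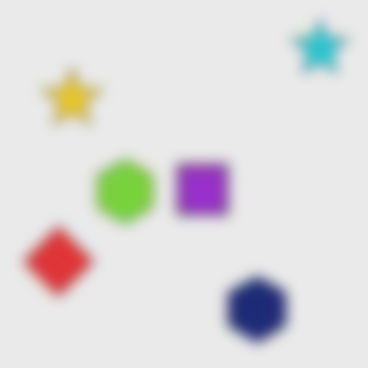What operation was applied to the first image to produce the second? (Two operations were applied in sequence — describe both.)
The transformation is: heavily JPEG-compressed with obvious blocking artifacts, then heavily blurred.

Blocky 8×8 compression artifacts appear around shape edges and the flat background shows ringing — characteristic JPEG degradation. Shape edges and outlines are uniformly softened across the whole image.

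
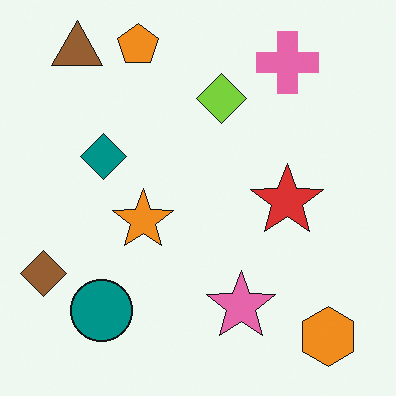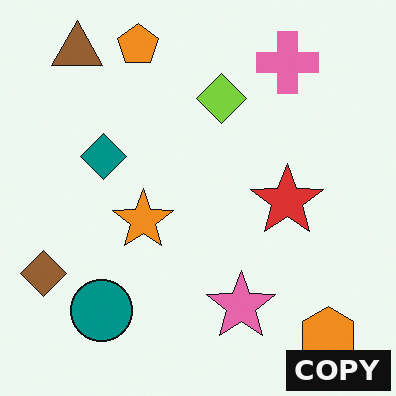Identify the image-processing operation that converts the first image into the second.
It was watermarked with the text "COPY" in the lower-right corner.

A dark label reading "COPY" appears in the lower-right corner.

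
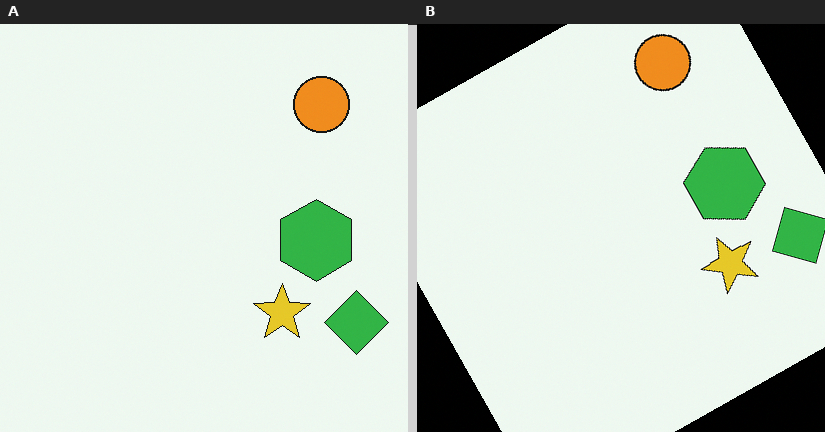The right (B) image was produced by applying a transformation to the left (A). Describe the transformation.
The image was rotated counter-clockwise by a moderate amount.

Every shape is tilted by the same angle and the image corners show triangular fill wedges — a whole-image rotation by a non-right angle.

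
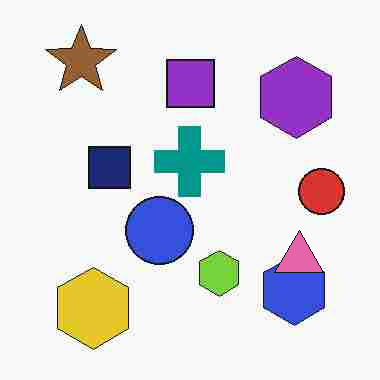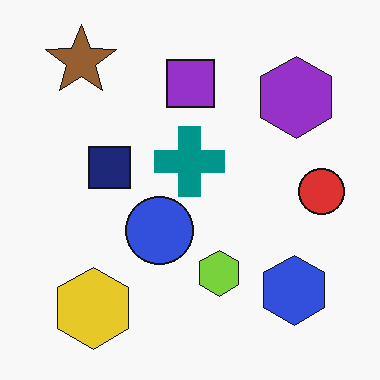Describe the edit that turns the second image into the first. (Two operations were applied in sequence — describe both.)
The first image is the second degraded with heavy JPEG compression, then overlaid with an additional pink triangle.

Blocky 8×8 compression artifacts appear around shape edges and the flat background shows ringing — characteristic JPEG degradation. A pink triangle appears in the first image that is absent from the second.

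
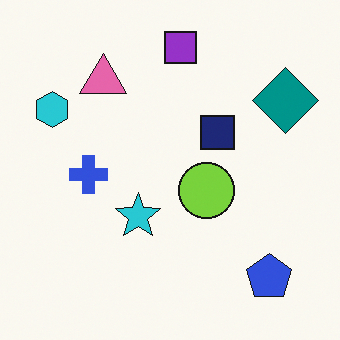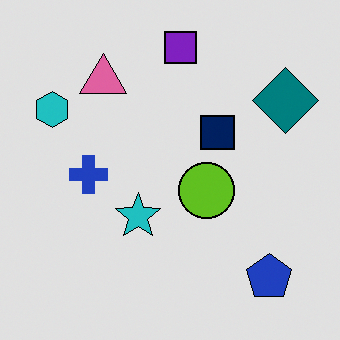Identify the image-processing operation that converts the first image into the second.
This is the original image posterized to a reduced palette.

Each flat color has snapped to a coarser quantized level — most visibly, the near-white background has dropped to a flat grey.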